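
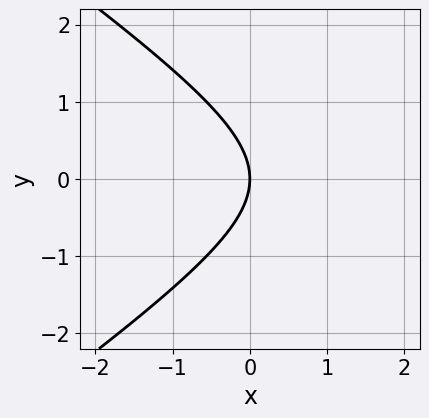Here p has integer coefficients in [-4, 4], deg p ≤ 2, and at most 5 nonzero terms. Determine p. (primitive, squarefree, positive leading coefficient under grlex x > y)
x^2 - 2*y^2 - 3*x

First, degree: no degree-1 curve has this shape, so deg p = 2.
Next, symmetries: mirror symmetry y ↦ −y ⇒ only even powers of y.
Then, from the visible intercepts: it meets the x-axis at x = 0 (among the integer gridlines); it crosses the y-axis at the gridline y = 0.
Finally, assembling these constraints gives the stated polynomial.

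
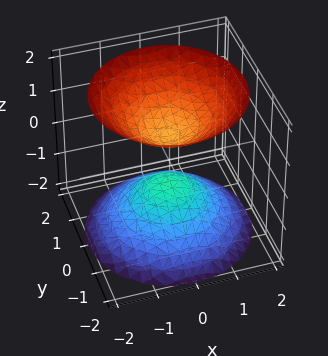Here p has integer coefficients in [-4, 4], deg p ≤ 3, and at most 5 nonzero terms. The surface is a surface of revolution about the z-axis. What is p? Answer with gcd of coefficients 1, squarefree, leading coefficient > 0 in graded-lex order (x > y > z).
2*x^2 + 2*y^2 - 2*z^2 + 1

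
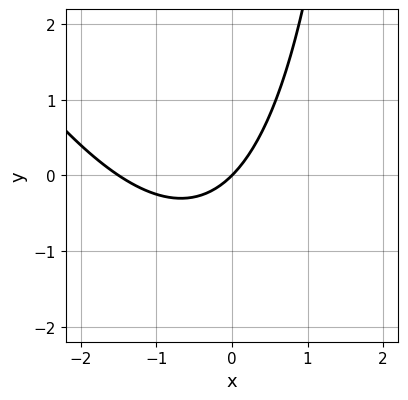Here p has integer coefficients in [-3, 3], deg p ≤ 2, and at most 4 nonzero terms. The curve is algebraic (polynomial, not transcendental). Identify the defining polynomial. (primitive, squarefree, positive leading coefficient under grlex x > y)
2*x^2 + x*y + 3*x - 3*y

1. The degree is 2 — the shape is more complex than any degree-1 curve.
2. Observable constraints: it crosses the x-axis at the gridline x = 0; it crosses the y-axis at the gridline y = 0.
3. Assembling these constraints gives the stated polynomial.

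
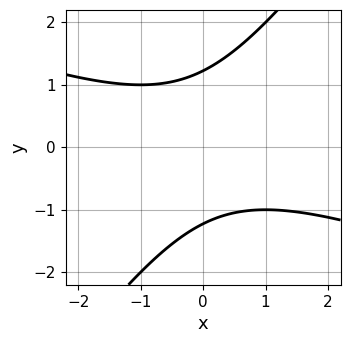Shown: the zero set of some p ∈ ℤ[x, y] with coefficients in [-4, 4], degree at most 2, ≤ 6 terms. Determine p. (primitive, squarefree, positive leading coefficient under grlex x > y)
1. Degree: no degree-1 curve has this shape, so deg p = 2.
2. Reading off the gridlines: the curve avoids every integer x-axis point in the box.
3. These observations pin down the coefficients.

x^2 + 2*x*y - 2*y^2 + 3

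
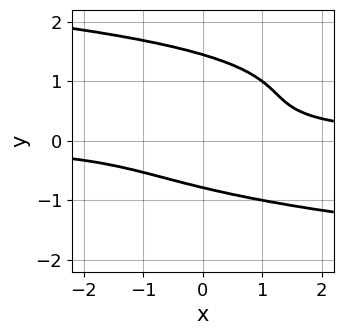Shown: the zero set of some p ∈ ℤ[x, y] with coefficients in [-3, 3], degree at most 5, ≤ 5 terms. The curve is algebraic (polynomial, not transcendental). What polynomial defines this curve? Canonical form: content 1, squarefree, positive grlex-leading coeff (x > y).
3*y^4 - 3*y^3 + 3*x*y - y^2 - 2

First, deg p = 4. No degree-3 curve has this shape.
Next, reading off the gridlines: the curve avoids every integer x-axis point in the box.
Finally, solving for integer coefficients yields p as stated.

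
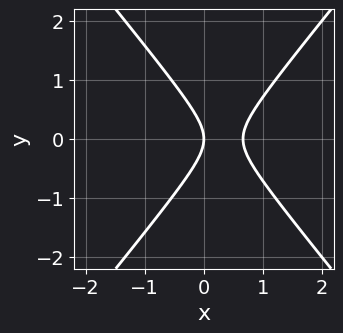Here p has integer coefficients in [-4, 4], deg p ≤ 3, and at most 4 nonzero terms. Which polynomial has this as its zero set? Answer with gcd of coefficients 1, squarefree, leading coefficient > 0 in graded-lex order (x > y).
(a) deg p = 2. The shape is more complex than any degree-1 curve.
(b) Symmetries: mirror symmetry y ↦ −y ⇒ only even powers of y.
(c) Checking where it meets the axes: it crosses the y-axis at the gridline y = 0; it meets the x-axis at x = 0 (among the integer gridlines).
(d) Assembling these constraints gives the stated polynomial.

3*x^2 - 2*y^2 - 2*x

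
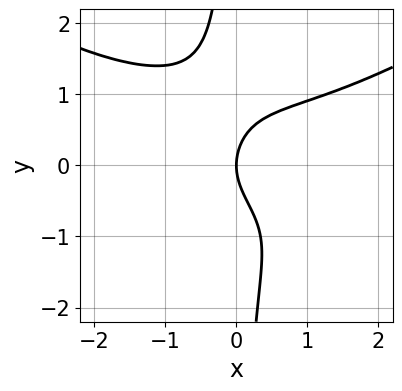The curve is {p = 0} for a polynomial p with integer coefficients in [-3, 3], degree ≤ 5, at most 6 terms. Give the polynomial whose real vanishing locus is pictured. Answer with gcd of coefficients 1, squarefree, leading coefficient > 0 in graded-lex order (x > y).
x^3*y - 3*x*y^3 - 2*y^2 + 3*x

(a) deg p = 4.
(b) Against the integer gridlines: it crosses the x-axis at the gridline x = 0; one y-axis crossing is at y = 0.
(c) Fitting integer coefficients to these (and the overall shape) gives p.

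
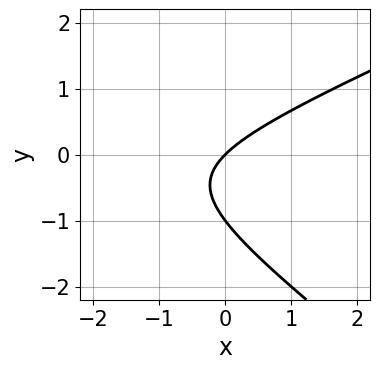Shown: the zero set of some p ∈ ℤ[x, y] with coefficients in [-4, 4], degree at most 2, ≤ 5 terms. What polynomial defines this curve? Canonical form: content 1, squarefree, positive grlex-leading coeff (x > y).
x^2 - x*y - 3*y^2 + 3*x - 3*y

1. The degree is 2 — no degree-1 curve has this shape.
2. From the axis intercepts and sections: among the integer gridlines, it crosses the y-axis at y ∈ {-1, 0}; it meets the x-axis at x = 0 (among the integer gridlines).
3. Solving for integer coefficients yields p as stated.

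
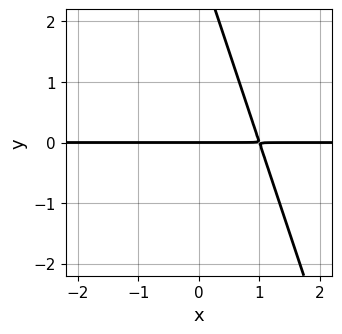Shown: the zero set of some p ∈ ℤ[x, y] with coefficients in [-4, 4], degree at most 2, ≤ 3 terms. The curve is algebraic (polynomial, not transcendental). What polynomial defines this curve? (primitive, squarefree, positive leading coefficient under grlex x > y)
3*x*y + y^2 - 3*y

Degree: a generic line meets the curve in up to 2 points, so deg p = 2.
From the visible intercepts: one y-axis crossing is at y = 0; every point of the x-axis in the box is on the curve.
These observations pin down the coefficients.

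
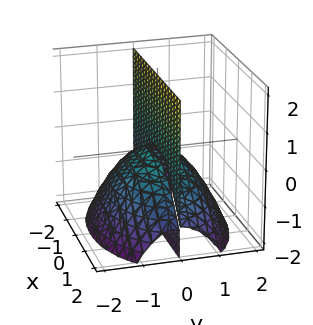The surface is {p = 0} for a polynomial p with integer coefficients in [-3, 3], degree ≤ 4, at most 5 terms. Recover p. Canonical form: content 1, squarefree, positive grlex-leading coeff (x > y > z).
x^2*y + 2*y^3 + 3*y*z

The picture has 2 separate pieces. They look like related sheets of one shape, so recover p as a whole.
deg p = 3. No degree-2 surface has this shape.
From the axis intercepts and sections: every point of the z-axis in the box is on the surface; every point of the x-axis in the box is on the surface; one y-axis crossing is at y = 0.
Putting this together gives p.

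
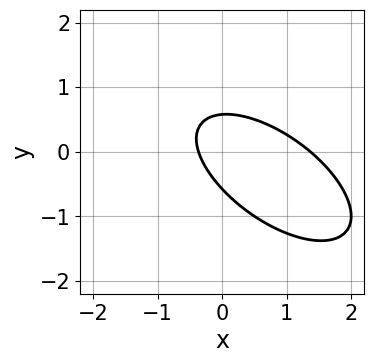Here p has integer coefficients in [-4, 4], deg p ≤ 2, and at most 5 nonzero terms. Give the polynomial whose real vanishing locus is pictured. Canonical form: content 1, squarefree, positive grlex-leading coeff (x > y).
2*x^2 + 3*x*y + 3*y^2 - 2*x - 1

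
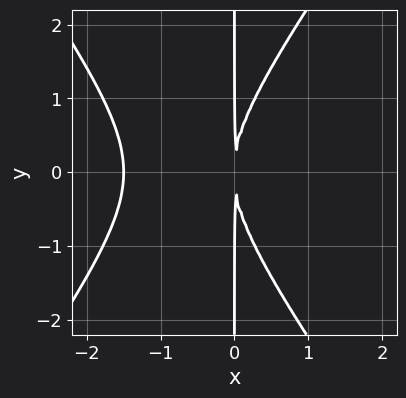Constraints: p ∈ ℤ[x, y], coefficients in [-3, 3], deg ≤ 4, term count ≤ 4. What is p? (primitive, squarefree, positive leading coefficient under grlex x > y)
2*x^3 - x*y^2 + 3*x^2

(a) deg p = 3.
(b) Symmetries: mirror symmetry y ↦ −y ⇒ only even powers of y.
(c) From the axis intercepts and sections: every point of the y-axis in the box is on the curve.
(d) Matching integer coefficients to the picture gives p.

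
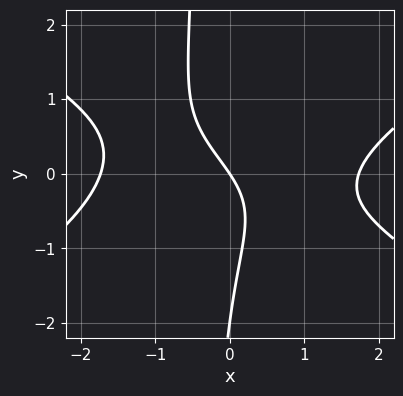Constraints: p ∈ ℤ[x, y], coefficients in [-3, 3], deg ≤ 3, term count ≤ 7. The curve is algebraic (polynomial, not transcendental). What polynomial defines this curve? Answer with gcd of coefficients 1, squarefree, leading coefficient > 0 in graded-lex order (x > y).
x^3 - 3*x*y^2 - y^2 - 3*x - 2*y

deg p = 3. The shape is more complex than any degree-2 curve.
From the axis intercepts and sections: it meets the x-axis at x = 0 (among the integer gridlines); the y-axis gridline crossings are at y ∈ {-2, 0}.
Assembling these constraints gives the stated polynomial.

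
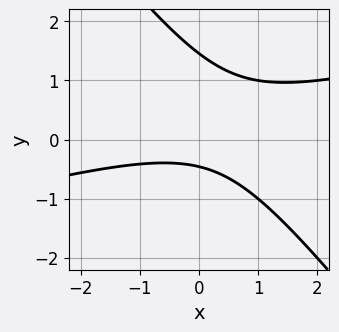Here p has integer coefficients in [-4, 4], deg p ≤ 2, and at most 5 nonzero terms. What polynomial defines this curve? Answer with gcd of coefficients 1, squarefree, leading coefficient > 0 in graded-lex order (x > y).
(a) The degree is 2 — a generic line meets the curve in up to 2 points.
(b) Against the integer gridlines: it misses every integer gridline on the x-axis.
(c) Matching integer coefficients to the picture gives p.

x^2 - 3*x*y - 3*y^2 + 3*y + 2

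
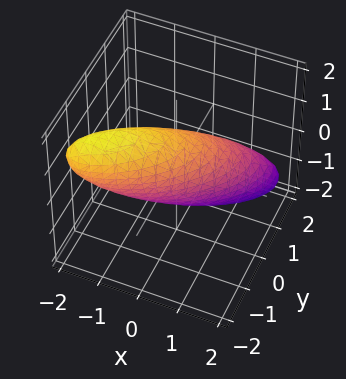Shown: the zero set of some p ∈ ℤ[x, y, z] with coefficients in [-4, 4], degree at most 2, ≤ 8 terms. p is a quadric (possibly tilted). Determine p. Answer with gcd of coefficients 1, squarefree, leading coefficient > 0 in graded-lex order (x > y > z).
1. deg p = 2. The shape is more complex than any degree-1 surface.
2. Checking where it meets the axes: among the integer gridlines, it crosses the y-axis at y ∈ {-1, 1}.
3. Matching integer coefficients to the picture gives p.

2*x^2 - 3*x*y + 3*y^2 + 3*y*z + 2*z^2 - 3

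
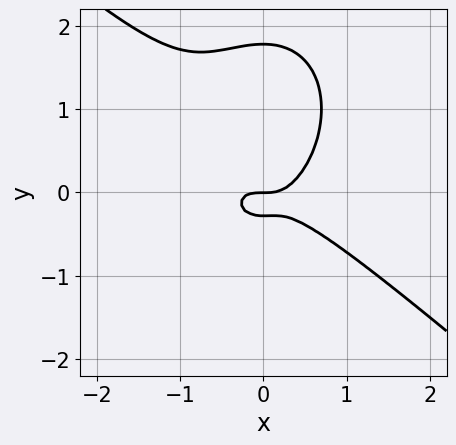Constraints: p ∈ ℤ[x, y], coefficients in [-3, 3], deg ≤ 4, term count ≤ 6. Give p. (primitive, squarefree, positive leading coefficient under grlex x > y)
3*x^3 + 2*x^2*y + 2*y^3 - 3*y^2 - y

1. deg p = 3. A generic line meets the curve in up to 3 points.
2. From the axis intercepts and sections: one y-axis crossing is at y = 0; it meets the x-axis at x = 0 (among the integer gridlines).
3. Putting this together gives p.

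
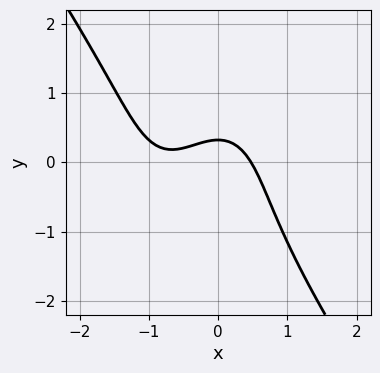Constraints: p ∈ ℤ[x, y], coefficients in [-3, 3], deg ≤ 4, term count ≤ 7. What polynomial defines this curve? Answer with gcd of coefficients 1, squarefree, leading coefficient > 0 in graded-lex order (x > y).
3*x^3 + y^3 + 3*x^2 + 3*y - 1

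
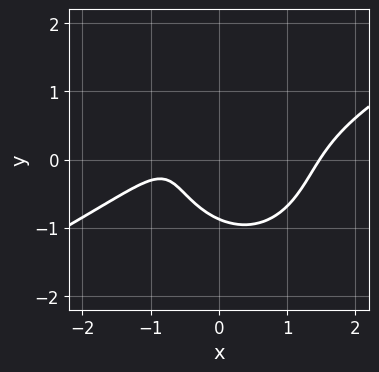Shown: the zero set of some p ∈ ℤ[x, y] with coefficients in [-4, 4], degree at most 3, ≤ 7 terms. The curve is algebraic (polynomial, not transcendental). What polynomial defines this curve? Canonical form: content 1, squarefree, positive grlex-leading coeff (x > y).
2*x^3 - 3*x^2*y - 3*y^3 - 3*x - 2

(a) Degree: a generic line meets the curve in up to 3 points, so deg p = 3.
(b) Putting this together gives p.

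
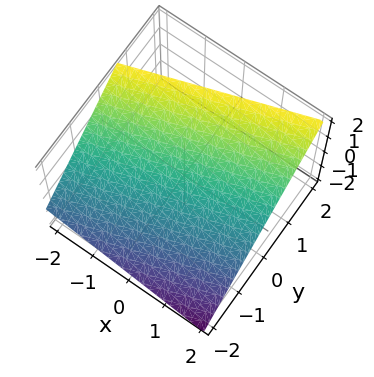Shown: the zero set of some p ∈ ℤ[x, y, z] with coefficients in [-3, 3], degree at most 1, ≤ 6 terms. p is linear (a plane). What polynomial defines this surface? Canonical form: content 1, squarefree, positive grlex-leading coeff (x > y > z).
deg p = 1. Every cross-section is a straight line — this is a plane.
Observable constraints: it crosses the x-axis at the gridline x = 2.
Together with the visible shape, these determine p as stated.

x - 3*y + 3*z - 2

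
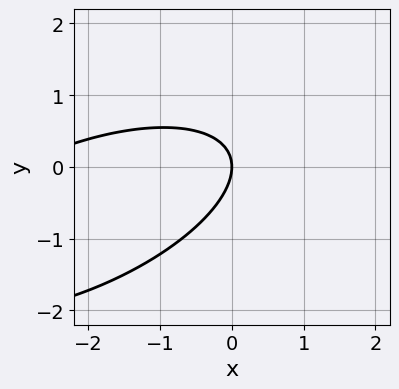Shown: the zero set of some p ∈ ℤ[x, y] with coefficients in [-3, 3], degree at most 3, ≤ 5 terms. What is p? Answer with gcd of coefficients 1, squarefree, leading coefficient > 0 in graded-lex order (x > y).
Degree: a generic line meets the curve in up to 2 points, so deg p = 2.
Reading off the gridlines: it crosses the x-axis at the gridline x = 0; it crosses the y-axis at the gridline y = 0.
Putting this together gives p.

x^2 - 2*x*y + 3*y^2 + 3*x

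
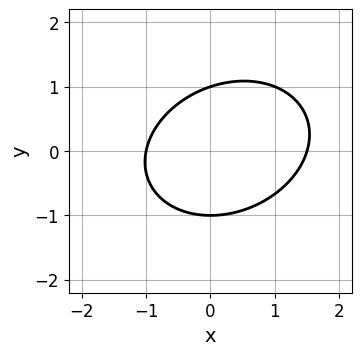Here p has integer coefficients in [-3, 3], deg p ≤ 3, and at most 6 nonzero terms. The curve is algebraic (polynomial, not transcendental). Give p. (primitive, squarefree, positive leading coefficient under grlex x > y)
(a) deg p = 2. A generic line meets the curve in up to 2 points.
(b) Against the integer gridlines: it crosses the x-axis at the gridline x = -1; the y-axis gridline crossings are at y ∈ {-1, 1}.
(c) Assembling these constraints gives the stated polynomial.

2*x^2 - x*y + 3*y^2 - x - 3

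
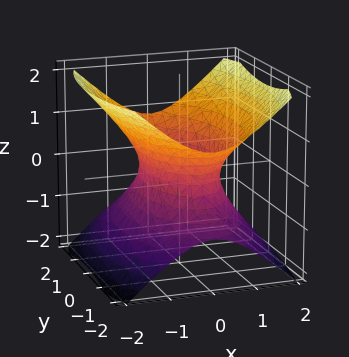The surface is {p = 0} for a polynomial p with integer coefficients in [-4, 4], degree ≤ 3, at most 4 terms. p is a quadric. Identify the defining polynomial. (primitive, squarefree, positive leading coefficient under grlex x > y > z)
Degree: an hourglass — one-sheet hyperboloid; a quadric, so deg p = 2.
Symmetries: the x ↦ −x reflection is a symmetry, so x appears only in even powers; it's symmetric under z → −z, forcing even powers of z; it's symmetric under y → −y, forcing even powers of y.
Checking where it meets the axes: the surface avoids every integer z-axis point in the box.
The integer polynomial consistent with all of this is the stated p.

3*x^2 + y^2 - 3*z^2 - 2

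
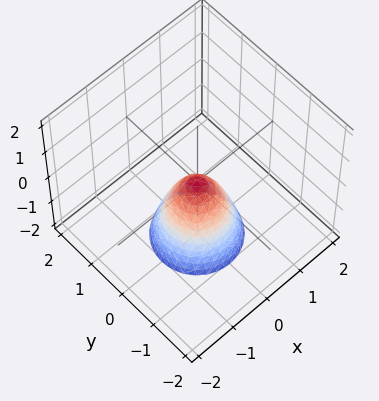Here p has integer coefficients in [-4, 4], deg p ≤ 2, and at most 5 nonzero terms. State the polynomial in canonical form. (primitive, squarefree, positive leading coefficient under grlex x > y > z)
First, deg p = 2. A single bowl opening along one axis; a quadric.
Then, symmetries: rotational symmetry about the z-axis ⇒ p depends on x, y only through x² + y².
Then, from the axis intercepts and sections: one x-axis crossing is at x = 0; it crosses the y-axis at the gridline y = 0; a circular section at z = -1 has radius between 0 and 1.
Finally, matching integer coefficients to the picture gives p.

2*x^2 + 2*y^2 + z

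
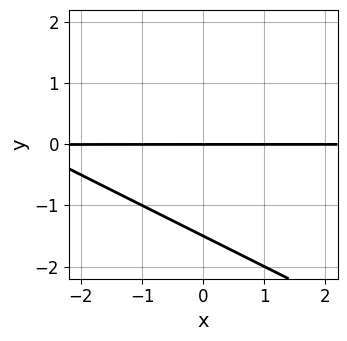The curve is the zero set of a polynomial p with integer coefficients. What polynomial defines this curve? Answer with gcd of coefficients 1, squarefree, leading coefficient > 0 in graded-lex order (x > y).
x*y + 2*y^2 + 3*y

1. The degree is 2 — a generic line meets the curve in up to 2 points.
2. Checking where it meets the axes: every point of the x-axis in the box is on the curve; one y-axis crossing is at y = 0.
3. Fitting integer coefficients to these (and the overall shape) gives p.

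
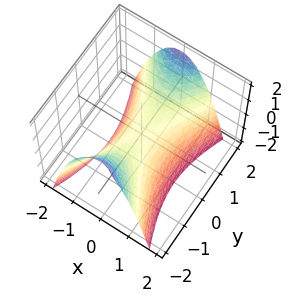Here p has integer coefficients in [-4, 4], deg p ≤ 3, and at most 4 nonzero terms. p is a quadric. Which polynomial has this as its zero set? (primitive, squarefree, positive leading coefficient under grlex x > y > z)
3*x^2 - y^2 + 2*z

(a) The degree is 2 — a hyperbolic paraboloid; a quadric.
(b) Symmetries: it's symmetric under x → −x, forcing even powers of x; the y ↦ −y reflection is a symmetry, so y appears only in even powers.
(c) From the axis intercepts and sections: one y-axis crossing is at y = 0; it crosses the x-axis at the gridline x = 0.
(d) The integer polynomial consistent with all of this is the stated p.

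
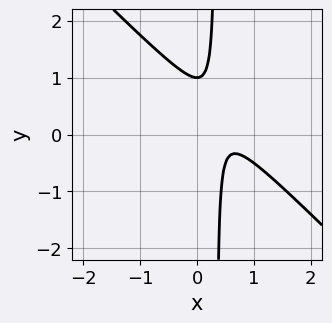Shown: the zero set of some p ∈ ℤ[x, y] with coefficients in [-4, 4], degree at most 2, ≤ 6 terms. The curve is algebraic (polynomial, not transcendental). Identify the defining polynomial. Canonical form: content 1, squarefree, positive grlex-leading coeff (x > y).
deg p = 2. No degree-1 curve has this shape.
From the visible intercepts: it crosses the y-axis at the gridline y = 1; it misses every integer gridline on the x-axis.
Together with the visible shape, these determine p as stated.

3*x^2 + 3*x*y - 3*x - y + 1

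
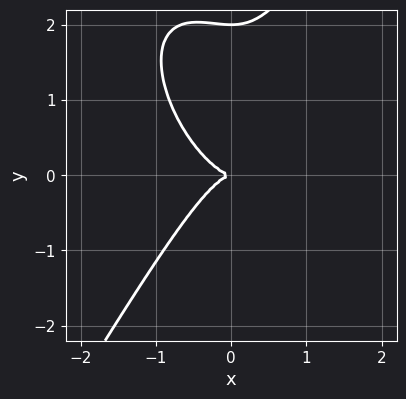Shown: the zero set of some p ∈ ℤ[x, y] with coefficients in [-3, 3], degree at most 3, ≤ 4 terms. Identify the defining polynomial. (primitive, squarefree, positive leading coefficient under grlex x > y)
3*x^3 + x^2*y - y^3 + 2*y^2

First, deg p = 3. The shape is more complex than any degree-2 curve.
Next, reading off the gridlines: the y-axis gridline crossings are at y ∈ {0, 2}; it crosses the x-axis at the gridline x = 0.
Finally, these observations pin down the coefficients.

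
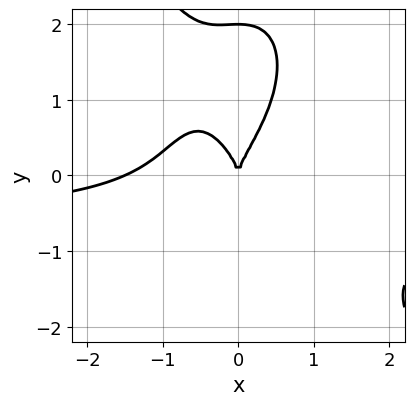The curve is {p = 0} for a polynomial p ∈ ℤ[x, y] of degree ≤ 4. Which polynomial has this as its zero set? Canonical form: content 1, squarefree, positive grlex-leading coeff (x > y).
Degree: a generic line meets the curve in up to 4 points, so deg p = 4.
From the axis intercepts and sections: it crosses the x-axis at the gridline x = 0; among the integer gridlines, it crosses the y-axis at y ∈ {0, 2}.
Matching integer coefficients to the picture gives p.

3*x^3*y + y^4 + 2*x^3 - 2*y^3 + 3*x^2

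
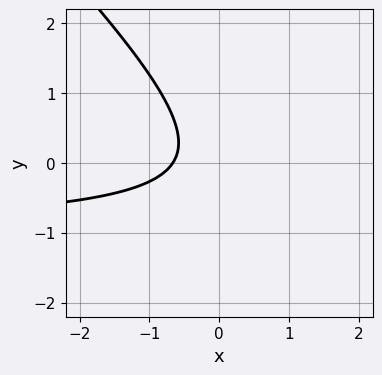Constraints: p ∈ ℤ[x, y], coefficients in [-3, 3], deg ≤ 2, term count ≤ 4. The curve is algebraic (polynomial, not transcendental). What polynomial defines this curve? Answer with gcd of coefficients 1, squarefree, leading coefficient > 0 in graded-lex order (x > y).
3*x*y + 3*y^2 + 3*x + 2

1. The degree is 2 — the shape is more complex than any degree-1 curve.
2. Against the integer gridlines: the curve avoids every integer y-axis point in the box.
3. Solving for integer coefficients yields p as stated.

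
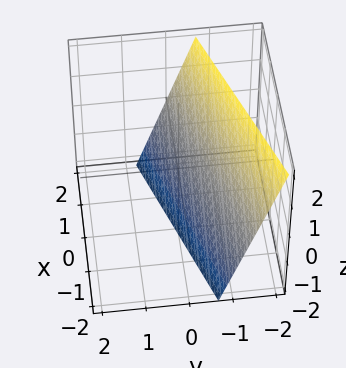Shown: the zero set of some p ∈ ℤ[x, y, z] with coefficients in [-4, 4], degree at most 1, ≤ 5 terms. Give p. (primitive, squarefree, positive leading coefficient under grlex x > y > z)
x - 3*y - z - 2

1. deg p = 1. The surface is flat (a plane).
2. Against the integer gridlines: it crosses the z-axis at the gridline z = -2; one x-axis crossing is at x = 2.
3. Together with the visible shape, these determine p as stated.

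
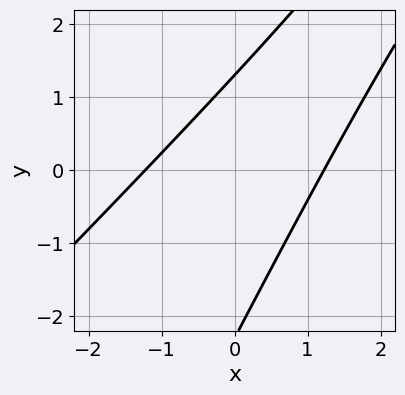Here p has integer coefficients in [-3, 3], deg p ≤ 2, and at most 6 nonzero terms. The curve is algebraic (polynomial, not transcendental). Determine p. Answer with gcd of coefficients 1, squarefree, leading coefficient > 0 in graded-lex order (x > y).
2*x^2 - 3*x*y + y^2 + y - 3

1. Degree: no degree-1 curve has this shape, so deg p = 2.
2. Solving for integer coefficients yields p as stated.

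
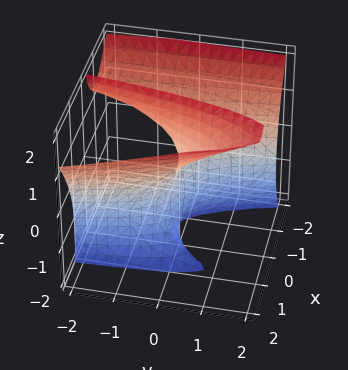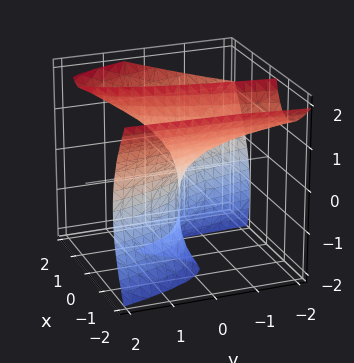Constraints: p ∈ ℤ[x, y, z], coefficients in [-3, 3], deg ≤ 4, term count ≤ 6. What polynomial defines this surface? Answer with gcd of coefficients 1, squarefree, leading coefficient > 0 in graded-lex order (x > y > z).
3*x^3 + x*y*z - 2*x*z^2 - 3*x*z + 3*y

Degree: a generic line meets the surface in up to 3 points, so deg p = 3.
From the visible intercepts: it meets the x-axis at x = 0 (among the integer gridlines); the visible z-axis segment lies entirely on the surface; one y-axis crossing is at y = 0.
Matching integer coefficients to the picture gives p.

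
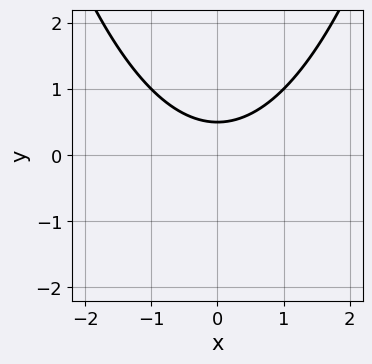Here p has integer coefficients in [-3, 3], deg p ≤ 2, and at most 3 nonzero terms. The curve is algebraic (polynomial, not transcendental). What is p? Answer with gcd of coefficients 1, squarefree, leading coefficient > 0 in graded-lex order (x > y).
x^2 - 2*y + 1

First, the degree is 2 — the shape is more complex than any degree-1 curve.
Next, symmetries: it's symmetric under x → −x, forcing even powers of x.
Then, observable constraints: it misses every integer gridline on the x-axis.
Finally, solving for integer coefficients yields p as stated.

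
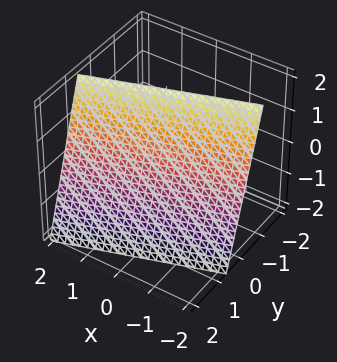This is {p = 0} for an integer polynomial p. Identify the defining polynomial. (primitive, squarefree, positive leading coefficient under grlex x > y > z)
1. deg p = 1. Every cross-section is a straight line — this is a plane.
2. Against the integer gridlines: it meets the z-axis at z = 2 (among the integer gridlines); it crosses the x-axis at the gridline x = -2.
3. Together with the visible shape, these determine p as stated.

x - 3*y - z + 2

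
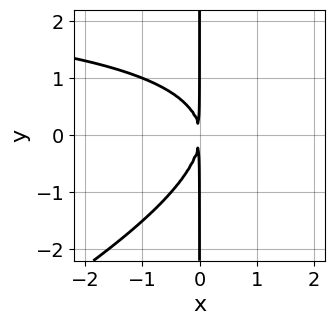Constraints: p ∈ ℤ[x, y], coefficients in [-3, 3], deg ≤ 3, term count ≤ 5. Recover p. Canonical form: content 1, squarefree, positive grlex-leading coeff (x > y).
x^2*y - 2*x*y^2 - 3*x^2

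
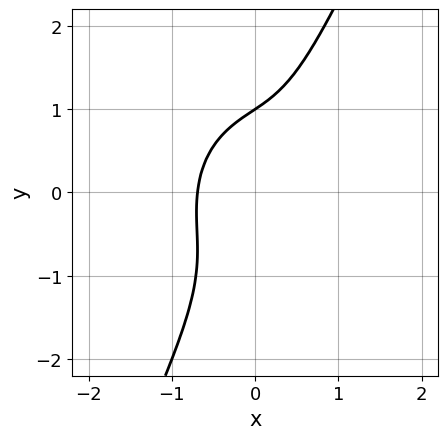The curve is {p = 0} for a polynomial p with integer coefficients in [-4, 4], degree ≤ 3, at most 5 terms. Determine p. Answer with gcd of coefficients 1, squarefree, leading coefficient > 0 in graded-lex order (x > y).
3*x^3 - x^2*y + 2*x*y^2 - y^3 + 1

(a) deg p = 3. The shape is more complex than any degree-2 curve.
(b) Reading off the gridlines: it crosses the y-axis at the gridline y = 1.
(c) Fitting integer coefficients to these (and the overall shape) gives p.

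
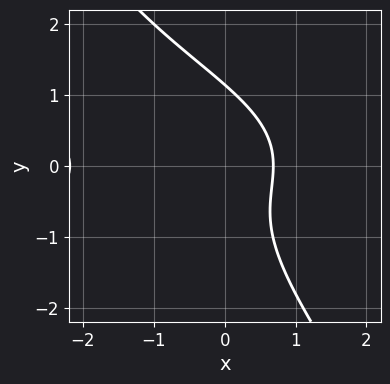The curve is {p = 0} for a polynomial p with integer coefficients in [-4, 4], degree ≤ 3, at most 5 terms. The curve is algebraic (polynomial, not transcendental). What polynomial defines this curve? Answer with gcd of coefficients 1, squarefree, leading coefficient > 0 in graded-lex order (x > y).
1. deg p = 3. A generic line meets the curve in up to 3 points.
2. Matching integer coefficients to the picture gives p.

3*x*y^2 + 2*y^3 + 2*x^2 + 3*x - 3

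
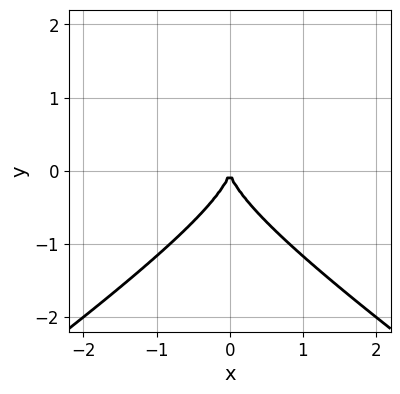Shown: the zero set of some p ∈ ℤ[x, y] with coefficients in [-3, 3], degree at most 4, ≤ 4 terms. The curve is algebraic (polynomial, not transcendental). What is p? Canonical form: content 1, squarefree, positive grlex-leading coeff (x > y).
1. deg p = 3. No degree-2 curve has this shape.
2. Symmetries: it's symmetric under x → −x, forcing even powers of x.
3. Checking where it meets the axes: one x-axis crossing is at x = 0; it meets the y-axis at y = 0 (among the integer gridlines).
4. Assembling these constraints gives the stated polynomial.

x^2*y - 2*y^3 - 2*x^2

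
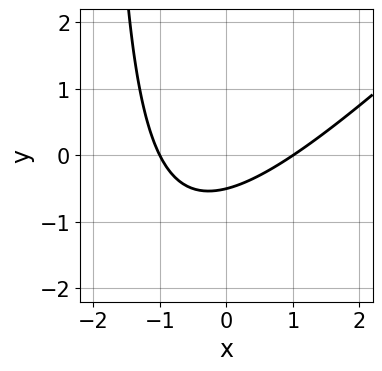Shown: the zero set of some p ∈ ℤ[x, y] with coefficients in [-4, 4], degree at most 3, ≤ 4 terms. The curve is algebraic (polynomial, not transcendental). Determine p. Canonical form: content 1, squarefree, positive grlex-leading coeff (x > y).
x^2 - x*y - 2*y - 1

(a) Degree: no degree-1 curve has this shape, so deg p = 2.
(b) Observable constraints: the x-axis gridline crossings are at x ∈ {-1, 1}.
(c) Matching integer coefficients to the picture gives p.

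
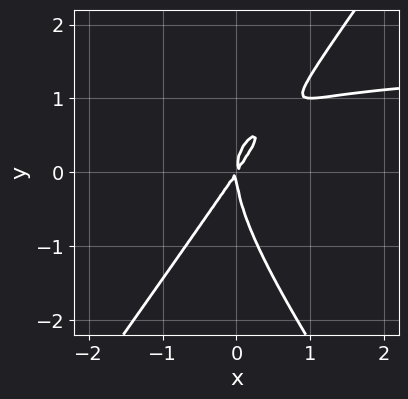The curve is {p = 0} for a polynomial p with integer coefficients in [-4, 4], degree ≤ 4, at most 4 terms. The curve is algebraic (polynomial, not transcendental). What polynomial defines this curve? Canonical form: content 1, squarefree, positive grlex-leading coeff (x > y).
2*x^2*y - y^3 - 3*x^2 + 2*x*y

First, the degree is 3 — no degree-2 curve has this shape.
Then, from the axis intercepts and sections: one y-axis crossing is at y = 0; it crosses the x-axis at the gridline x = 0.
Finally, assembling these constraints gives the stated polynomial.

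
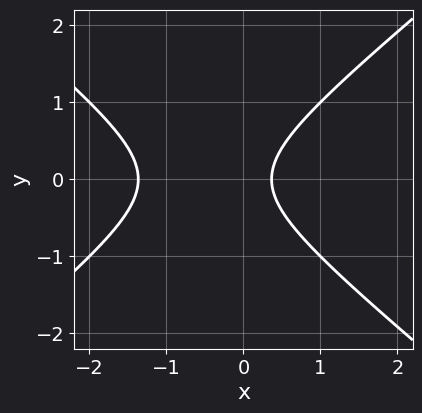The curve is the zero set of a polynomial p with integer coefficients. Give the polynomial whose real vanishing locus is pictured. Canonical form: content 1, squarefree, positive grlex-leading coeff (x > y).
2*x^2 - 3*y^2 + 2*x - 1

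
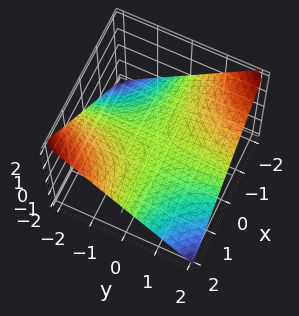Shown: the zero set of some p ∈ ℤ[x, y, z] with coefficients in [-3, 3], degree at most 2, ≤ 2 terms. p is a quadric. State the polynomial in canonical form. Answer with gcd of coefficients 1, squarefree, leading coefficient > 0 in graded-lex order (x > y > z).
x*y + 2*z

1. Degree: a saddle surface; a quadric, so deg p = 2.
2. From the axis intercepts and sections: the visible x-axis segment lies entirely on the surface; it meets the z-axis at z = 0 (among the integer gridlines); the visible y-axis segment lies entirely on the surface.
3. The integer polynomial consistent with all of this is the stated p.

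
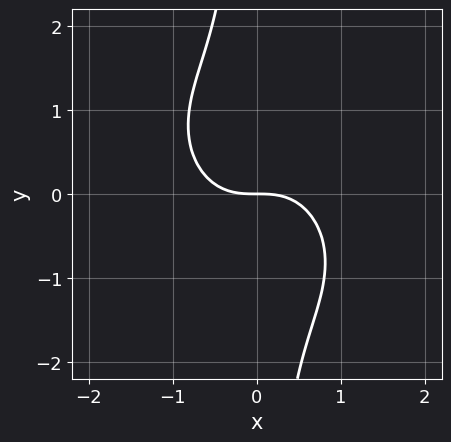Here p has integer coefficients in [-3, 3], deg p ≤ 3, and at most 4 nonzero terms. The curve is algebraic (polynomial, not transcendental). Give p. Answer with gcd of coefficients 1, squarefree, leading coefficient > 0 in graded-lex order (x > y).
2*x^3 + x^2*y + 2*x*y^2 + 2*y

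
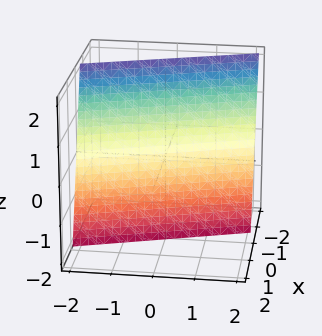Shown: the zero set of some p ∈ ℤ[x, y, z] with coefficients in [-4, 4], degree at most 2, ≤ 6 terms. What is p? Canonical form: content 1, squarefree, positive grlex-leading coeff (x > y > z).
3*x + y + z + 2

First, the degree is 1 — the surface is flat (a plane).
Then, reading off the gridlines: it crosses the z-axis at the gridline z = -2; it crosses the y-axis at the gridline y = -2.
Finally, putting this together gives p.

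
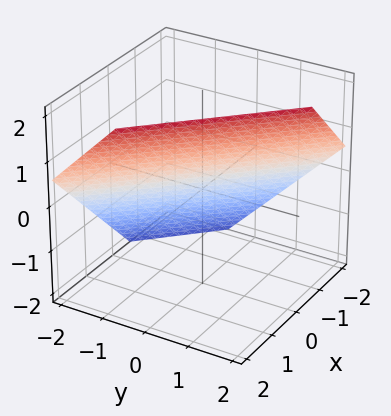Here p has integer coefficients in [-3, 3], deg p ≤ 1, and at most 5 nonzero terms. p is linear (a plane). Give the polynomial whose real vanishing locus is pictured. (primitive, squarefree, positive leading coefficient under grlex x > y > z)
3*x + 3*y - 3*z + 2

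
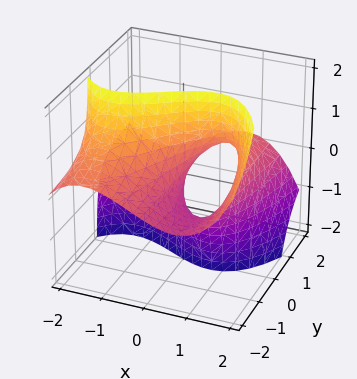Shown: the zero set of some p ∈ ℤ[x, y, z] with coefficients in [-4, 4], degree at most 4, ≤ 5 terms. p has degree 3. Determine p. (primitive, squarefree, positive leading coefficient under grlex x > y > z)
x^3 + x^2 + 3*y*z - 3*x

First, degree: a generic line meets the surface in up to 3 points, so deg p = 3.
Next, checking where it meets the axes: every point of the z-axis in the box is on the surface; it crosses the x-axis at the gridline x = 0.
Finally, putting this together gives p. Check: (0, -2, 0) on the y-axis lies on the surface, and p(0, -2, 0) = 0. ✓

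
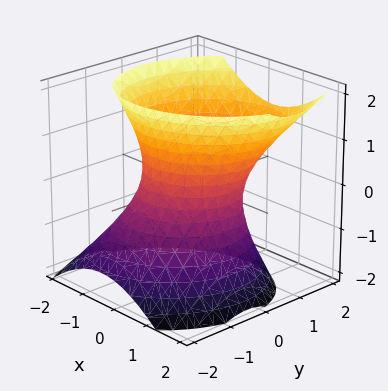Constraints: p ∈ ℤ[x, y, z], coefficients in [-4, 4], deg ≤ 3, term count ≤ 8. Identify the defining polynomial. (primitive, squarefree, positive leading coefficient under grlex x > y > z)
First, deg p = 2. The shape is more complex than any degree-1 surface.
Next, against the integer gridlines: among the integer gridlines, it crosses the y-axis at y ∈ {-1, 1}; the surface avoids every integer z-axis point in the box.
Finally, the integer polynomial consistent with all of this is the stated p. Check: (-1, 0, 0) on the x-axis lies on the surface, and p(-1, 0, 0) = 0. ✓

3*x^2 - x*y + 3*y^2 - 2*y*z - 2*z^2 - 3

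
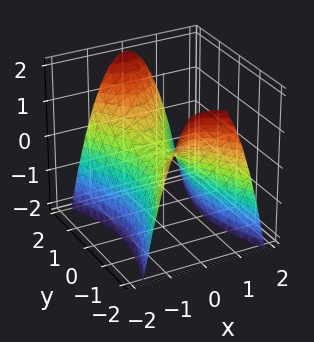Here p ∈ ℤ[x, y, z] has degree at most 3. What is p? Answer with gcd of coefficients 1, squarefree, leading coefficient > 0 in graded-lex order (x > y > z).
3*x^2 - y^2 + 2*z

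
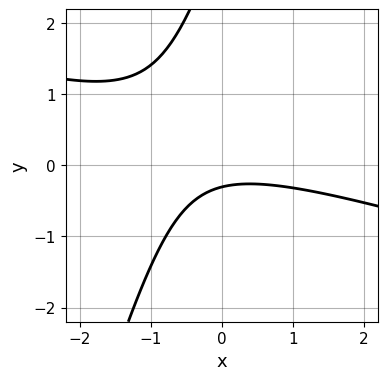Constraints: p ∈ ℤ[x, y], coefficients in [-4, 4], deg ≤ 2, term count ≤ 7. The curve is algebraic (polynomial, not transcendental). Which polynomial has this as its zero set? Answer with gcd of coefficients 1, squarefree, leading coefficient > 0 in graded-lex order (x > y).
x^2 + 3*x*y - y^2 + 3*y + 1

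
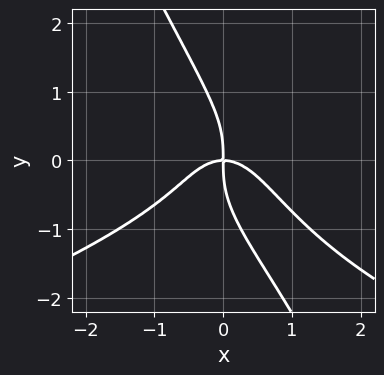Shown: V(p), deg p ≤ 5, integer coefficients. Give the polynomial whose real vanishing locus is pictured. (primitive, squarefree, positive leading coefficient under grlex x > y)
2*x*y^3 + y^4 + 2*x^3 + 2*x*y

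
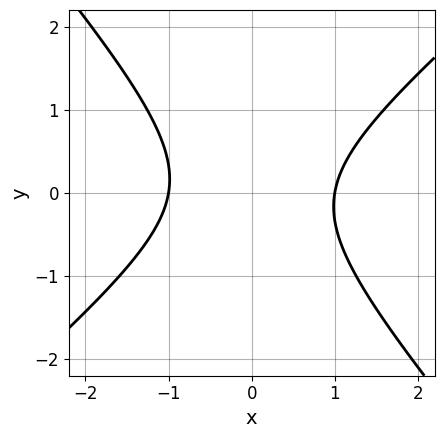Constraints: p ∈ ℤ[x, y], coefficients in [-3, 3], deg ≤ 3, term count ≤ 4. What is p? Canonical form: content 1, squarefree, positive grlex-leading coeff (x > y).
1. The degree is 2 — the shape is more complex than any degree-1 curve.
2. Reading off the gridlines: the curve avoids every integer y-axis point in the box; among the integer gridlines, it crosses the x-axis at x ∈ {-1, 1}.
3. Solving for integer coefficients yields p as stated.

3*x^2 - x*y - 3*y^2 - 3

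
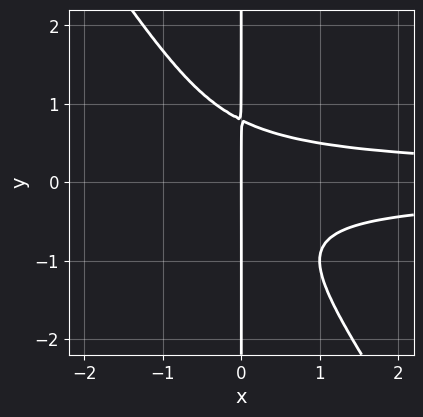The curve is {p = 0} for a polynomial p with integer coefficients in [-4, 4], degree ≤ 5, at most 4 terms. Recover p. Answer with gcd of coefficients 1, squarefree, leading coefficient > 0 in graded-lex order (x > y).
3*x^2*y^2 + 2*x*y^3 - x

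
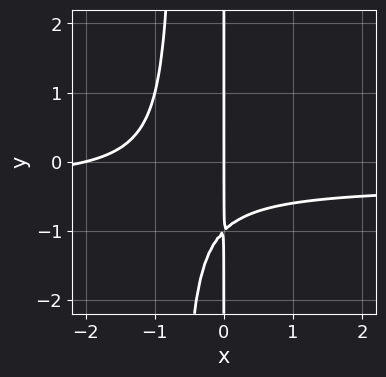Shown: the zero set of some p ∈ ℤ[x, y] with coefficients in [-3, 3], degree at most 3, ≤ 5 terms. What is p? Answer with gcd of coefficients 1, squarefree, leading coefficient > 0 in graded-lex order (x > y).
First, the degree is 3 — a generic line meets the curve in up to 3 points.
Next, from the axis intercepts and sections: every point of the y-axis in the box is on the curve; the x-axis gridline crossings are at x ∈ {-2, 0}.
Finally, solving for integer coefficients yields p as stated.

3*x^2*y + x^2 + 2*x*y + 2*x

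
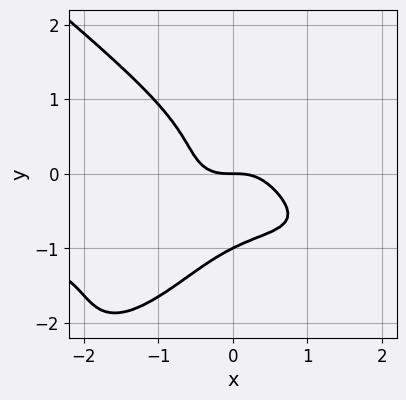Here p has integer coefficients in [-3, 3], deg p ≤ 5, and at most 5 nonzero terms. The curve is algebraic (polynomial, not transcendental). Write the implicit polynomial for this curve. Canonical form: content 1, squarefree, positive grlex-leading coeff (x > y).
3*x^3*y - 3*x*y^3 + 2*y^4 + 3*x^3 + 2*y

(a) The degree is 4 — a generic line meets the curve in up to 4 points.
(b) Reading off the gridlines: among the integer gridlines, it crosses the y-axis at y ∈ {-1, 0}; it meets the x-axis at x = 0 (among the integer gridlines).
(c) Assembling these constraints gives the stated polynomial.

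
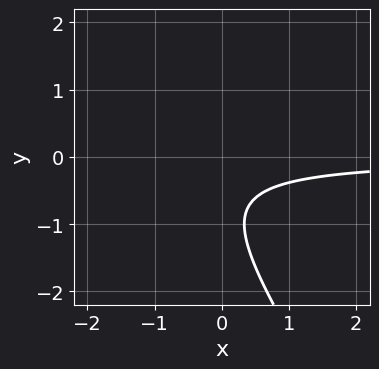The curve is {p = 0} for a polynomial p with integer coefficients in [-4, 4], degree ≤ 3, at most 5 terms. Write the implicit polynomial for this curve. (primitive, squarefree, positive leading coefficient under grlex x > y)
3*x*y + 2*y^2 + 3*y + 2

1. Degree: a generic line meets the curve in up to 2 points, so deg p = 2.
2. Observable constraints: the curve avoids every integer y-axis point in the box; it misses every integer gridline on the x-axis.
3. Putting this together gives p.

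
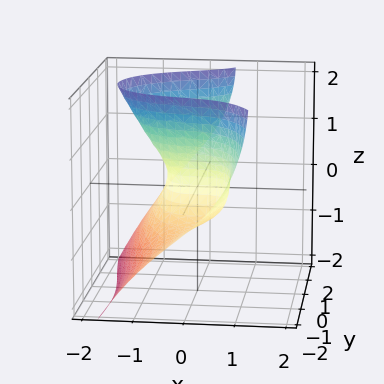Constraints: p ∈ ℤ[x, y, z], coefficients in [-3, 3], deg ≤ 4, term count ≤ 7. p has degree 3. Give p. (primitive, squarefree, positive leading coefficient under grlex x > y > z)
First, deg p = 3. No degree-2 surface has this shape.
Next, against the integer gridlines: one x-axis crossing is at x = 0; it crosses the z-axis at the gridline z = 0; it crosses the y-axis at the gridline y = 0.
Finally, putting this together gives p.

x^3 + x*y^2 - y^2*z + z^2 + y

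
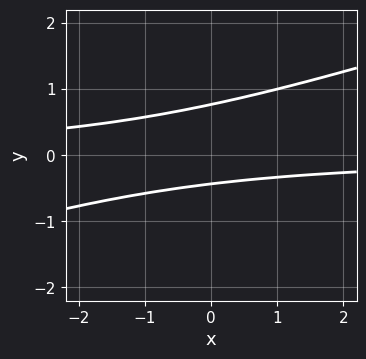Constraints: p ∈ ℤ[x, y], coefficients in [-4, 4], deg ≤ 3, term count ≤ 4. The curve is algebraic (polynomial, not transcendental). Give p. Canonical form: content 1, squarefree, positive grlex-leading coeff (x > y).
x*y - 3*y^2 + y + 1

1. Degree: the shape is more complex than any degree-1 curve, so deg p = 2.
2. Observable constraints: it misses every integer gridline on the x-axis.
3. Together with the visible shape, these determine p as stated.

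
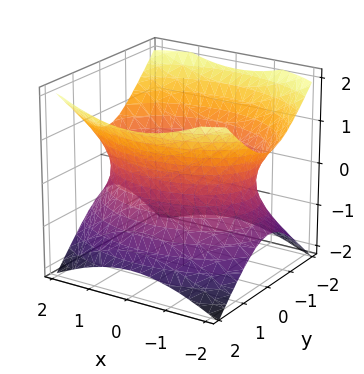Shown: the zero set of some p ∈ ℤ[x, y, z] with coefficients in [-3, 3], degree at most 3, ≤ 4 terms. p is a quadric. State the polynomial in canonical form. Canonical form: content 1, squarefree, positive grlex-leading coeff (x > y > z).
1. The degree is 2 — one connected sheet with a waist; a quadric.
2. Symmetries: mirror symmetry y ↦ −y ⇒ only even powers of y; it's symmetric under z → −z, forcing even powers of z; the x ↦ −x reflection is a symmetry, so x appears only in even powers.
3. From the axis intercepts and sections: no z-intercept at any integer in the box.
4. Together with the visible shape, these determine p as stated.

x^2 + 2*y^2 - 2*z^2 - 3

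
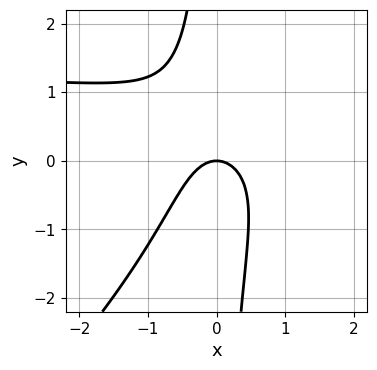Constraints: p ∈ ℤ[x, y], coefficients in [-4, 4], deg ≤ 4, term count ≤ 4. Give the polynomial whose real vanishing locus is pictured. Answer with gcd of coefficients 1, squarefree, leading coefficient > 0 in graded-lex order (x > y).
2*x^2*y - 2*x*y^2 - 3*x^2 - 2*y

deg p = 3.
Observable constraints: it meets the x-axis at x = 0 (among the integer gridlines); it meets the y-axis at y = 0 (among the integer gridlines).
The integer polynomial consistent with all of this is the stated p.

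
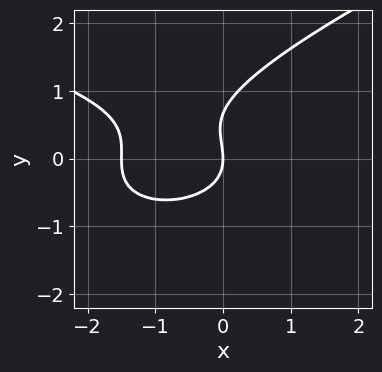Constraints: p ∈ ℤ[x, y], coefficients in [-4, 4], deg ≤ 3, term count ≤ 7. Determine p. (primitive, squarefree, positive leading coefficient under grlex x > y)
x*y^2 - 3*y^3 + 2*x^2 + 2*y^2 + 3*x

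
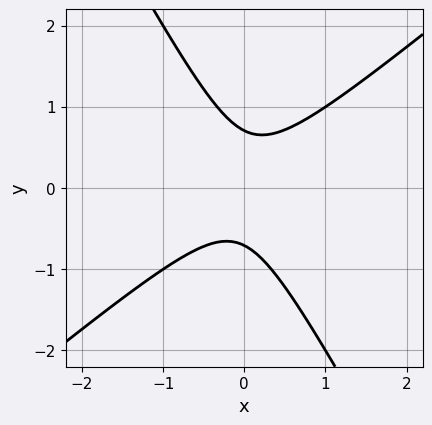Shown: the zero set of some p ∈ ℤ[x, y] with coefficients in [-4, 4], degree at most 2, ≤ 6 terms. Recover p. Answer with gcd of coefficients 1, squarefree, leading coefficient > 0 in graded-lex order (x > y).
3*x^2 - 2*x*y - 2*y^2 + 1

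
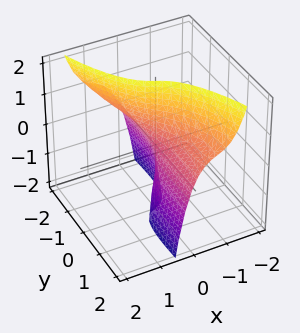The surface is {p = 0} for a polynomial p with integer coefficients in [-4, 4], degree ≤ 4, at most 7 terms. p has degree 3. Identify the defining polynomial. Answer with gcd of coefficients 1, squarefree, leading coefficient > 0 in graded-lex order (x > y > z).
3*x^3 + 3*x^2*y + x*y^2 + y*z + x

(a) The degree is 3 — no degree-2 surface has this shape.
(b) Observable constraints: the visible y-axis segment lies entirely on the surface; the visible z-axis segment lies entirely on the surface.
(c) Fitting integer coefficients to these (and the overall shape) gives p.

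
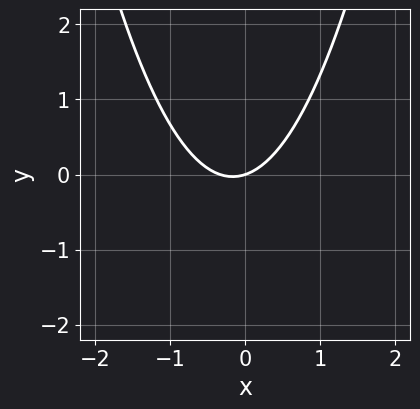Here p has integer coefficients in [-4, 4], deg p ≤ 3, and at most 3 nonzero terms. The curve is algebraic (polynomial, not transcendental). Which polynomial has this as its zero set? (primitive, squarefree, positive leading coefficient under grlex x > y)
3*x^2 + x - 3*y

(a) deg p = 2. The shape is more complex than any degree-1 curve.
(b) Checking where it meets the axes: one x-axis crossing is at x = 0; it meets the y-axis at y = 0 (among the integer gridlines).
(c) Solving for integer coefficients yields p as stated.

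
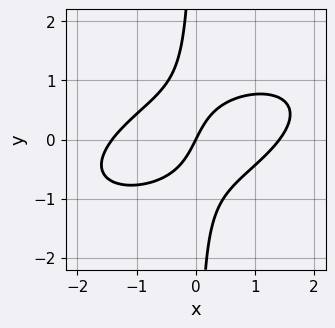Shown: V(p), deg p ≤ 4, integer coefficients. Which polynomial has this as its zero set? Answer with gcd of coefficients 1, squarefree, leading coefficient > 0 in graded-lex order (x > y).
First, deg p = 3. No degree-2 curve has this shape.
Then, checking where it meets the axes: one x-axis crossing is at x = 0; it meets the y-axis at y = 0 (among the integer gridlines).
Finally, assembling these constraints gives the stated polynomial.

x^3 - 2*x^2*y + 3*x*y^2 - 2*x + y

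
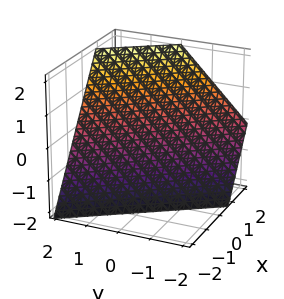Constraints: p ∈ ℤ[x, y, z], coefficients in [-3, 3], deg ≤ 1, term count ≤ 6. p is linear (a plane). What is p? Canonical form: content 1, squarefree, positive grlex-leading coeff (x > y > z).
(a) Degree: the surface is flat (a plane), so deg p = 1.
(b) Observable constraints: it crosses the z-axis at the gridline z = -1; it meets the y-axis at y = 1 (among the integer gridlines).
(c) Fitting integer coefficients to these (and the overall shape) gives p.

3*x + 2*y - 2*z - 2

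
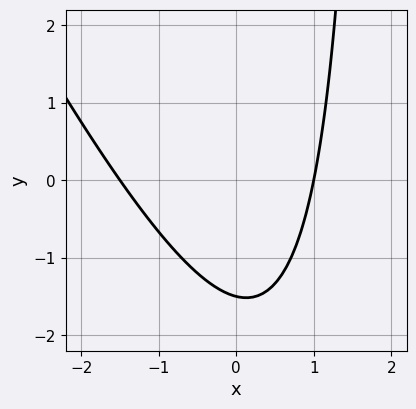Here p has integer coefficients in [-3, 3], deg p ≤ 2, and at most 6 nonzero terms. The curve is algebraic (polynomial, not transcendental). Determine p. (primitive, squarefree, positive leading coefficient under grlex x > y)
2*x^2 + x*y + x - 2*y - 3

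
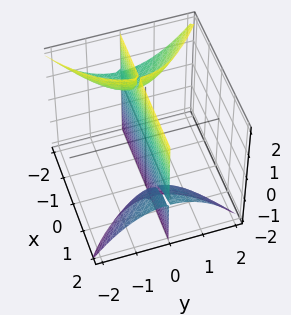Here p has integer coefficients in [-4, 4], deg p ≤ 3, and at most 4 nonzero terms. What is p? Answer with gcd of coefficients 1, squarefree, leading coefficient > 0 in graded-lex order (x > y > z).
1. I count 3 distinct pieces. Treating them together as one polynomial.
2. Degree: the shape is more complex than any degree-2 surface, so deg p = 3.
3. From the axis intercepts and sections: it meets the y-axis at y = 0 (among the integer gridlines); the visible x-axis segment lies entirely on the surface.
4. Solving for integer coefficients yields p as stated. Check: (0, 0, -1) on the z-axis lies on the surface, and p(0, 0, -1) = 0. ✓

3*x*y*z + 2*y^3 + 3*y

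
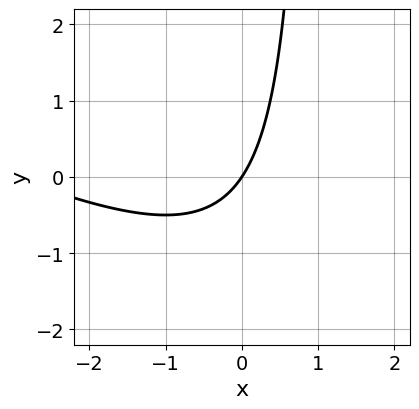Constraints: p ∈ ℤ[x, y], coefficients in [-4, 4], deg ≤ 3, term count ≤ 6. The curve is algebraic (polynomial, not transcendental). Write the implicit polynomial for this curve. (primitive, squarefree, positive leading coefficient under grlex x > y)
x^2 + 2*x*y + 3*x - 2*y

1. The degree is 2 — no degree-1 curve has this shape.
2. From the visible intercepts: it meets the x-axis at x = 0 (among the integer gridlines); it crosses the y-axis at the gridline y = 0.
3. Fitting integer coefficients to these (and the overall shape) gives p.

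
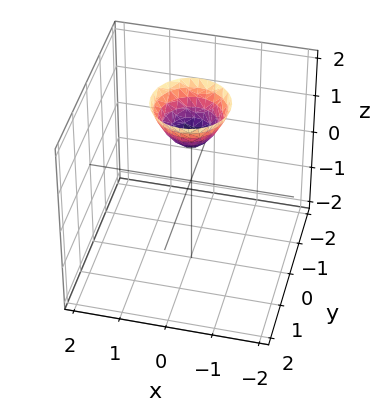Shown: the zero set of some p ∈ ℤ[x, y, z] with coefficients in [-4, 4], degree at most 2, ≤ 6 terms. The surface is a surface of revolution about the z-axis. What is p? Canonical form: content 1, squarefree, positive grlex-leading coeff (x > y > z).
1. The degree is 2 — a generic line meets the surface in up to 2 points.
2. Symmetries: every cross-section ⟂ z is a circle, so x, y appear only via x² + y².
3. From the axis intercepts and sections: it crosses the z-axis at the gridline z = 1; a circular section at z = 2 has radius between 0 and 1.
4. The integer polynomial consistent with all of this is the stated p.

3*x^2 + 3*y^2 - 2*z + 2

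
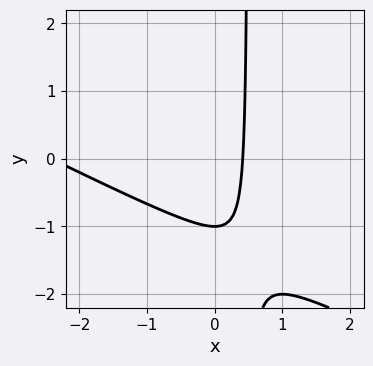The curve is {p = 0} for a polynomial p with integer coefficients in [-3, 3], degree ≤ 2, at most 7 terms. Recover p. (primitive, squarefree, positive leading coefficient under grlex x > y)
x^2 + 2*x*y + 2*x - y - 1

The degree is 2 — the shape is more complex than any degree-1 curve.
Against the integer gridlines: one y-axis crossing is at y = -1.
Assembling these constraints gives the stated polynomial.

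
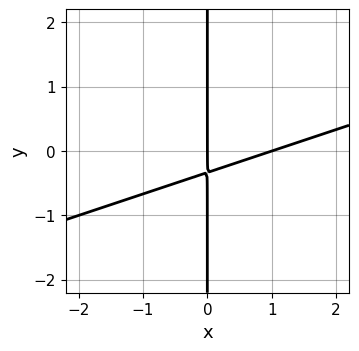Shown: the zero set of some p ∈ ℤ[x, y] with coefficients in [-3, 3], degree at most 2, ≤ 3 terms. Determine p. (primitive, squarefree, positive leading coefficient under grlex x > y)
1. deg p = 2.
2. Reading off the gridlines: the x-axis gridline crossings are at x ∈ {0, 1}; the visible y-axis segment lies entirely on the curve.
3. The integer polynomial consistent with all of this is the stated p.

x^2 - 3*x*y - x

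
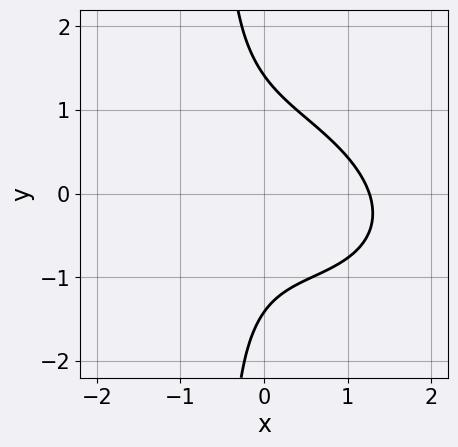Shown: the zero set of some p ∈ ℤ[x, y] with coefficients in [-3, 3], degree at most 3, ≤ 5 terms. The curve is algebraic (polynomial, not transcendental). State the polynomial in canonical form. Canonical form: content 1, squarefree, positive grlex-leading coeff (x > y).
x^3 + x^2*y + 2*x*y^2 + y^2 - 2

Degree: the shape is more complex than any degree-2 curve, so deg p = 3.
The integer polynomial consistent with all of this is the stated p.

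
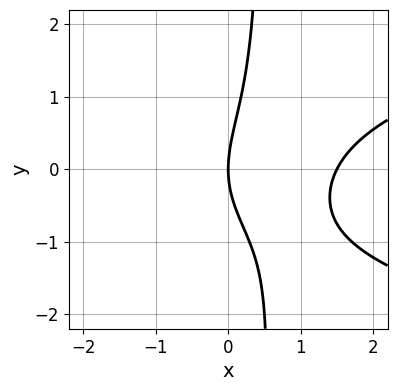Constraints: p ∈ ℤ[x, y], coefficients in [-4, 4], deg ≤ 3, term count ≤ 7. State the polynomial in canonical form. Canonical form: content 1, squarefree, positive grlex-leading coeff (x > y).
2*x*y^2 - 2*x^2 + x*y - y^2 + 3*x

(a) deg p = 3. No degree-2 curve has this shape.
(b) Reading off the gridlines: it crosses the x-axis at the gridline x = 0; it meets the y-axis at y = 0 (among the integer gridlines).
(c) Putting this together gives p.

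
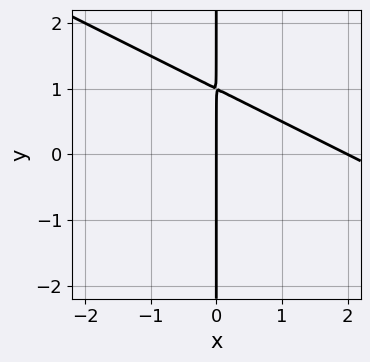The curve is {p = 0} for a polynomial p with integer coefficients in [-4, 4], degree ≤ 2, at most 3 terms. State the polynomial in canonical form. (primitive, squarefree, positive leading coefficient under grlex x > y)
x^2 + 2*x*y - 2*x

(a) deg p = 2.
(b) From the visible intercepts: the x-axis gridline crossings are at x ∈ {0, 2}; every point of the y-axis in the box is on the curve.
(c) Together with the visible shape, these determine p as stated.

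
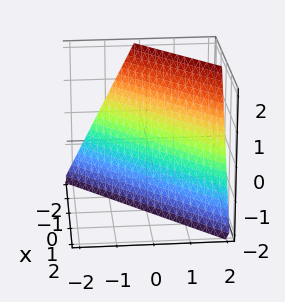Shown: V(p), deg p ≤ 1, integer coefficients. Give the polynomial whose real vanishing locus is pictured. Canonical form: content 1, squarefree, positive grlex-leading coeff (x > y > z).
2*x - 2*y + z + 2

First, the degree is 1 — the surface is flat (a plane).
Then, from the axis intercepts and sections: one x-axis crossing is at x = -1; it crosses the z-axis at the gridline z = -2; it meets the y-axis at y = 1 (among the integer gridlines).
Finally, solving for integer coefficients yields p as stated.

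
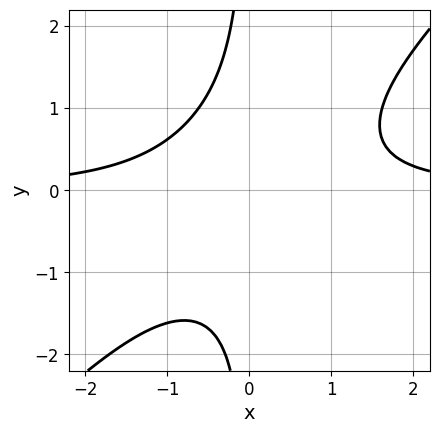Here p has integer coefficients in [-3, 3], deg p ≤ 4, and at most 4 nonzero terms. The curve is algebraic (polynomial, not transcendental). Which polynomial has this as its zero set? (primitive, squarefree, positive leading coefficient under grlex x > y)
x^2*y - x*y^2 - 1

(a) Degree: no degree-2 curve has this shape, so deg p = 3.
(b) From the visible intercepts: it misses every integer gridline on the x-axis; no y-intercept at any integer in the box.
(c) Assembling these constraints gives the stated polynomial.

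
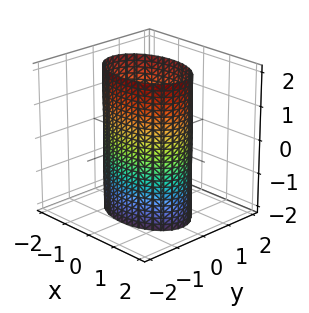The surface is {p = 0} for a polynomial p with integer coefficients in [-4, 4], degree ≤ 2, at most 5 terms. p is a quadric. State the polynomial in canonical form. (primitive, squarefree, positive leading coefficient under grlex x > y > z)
x^2 + 2*y^2 - 2

First, the degree is 2 — a cylinder; a quadric.
Next, symmetries: it's symmetric under y → −y, forcing even powers of y; the x ↦ −x reflection is a symmetry, so x appears only in even powers; it's symmetric under z → −z, forcing even powers of z.
Next, observable constraints: among the integer gridlines, it crosses the y-axis at y ∈ {-1, 1}; it misses every integer gridline on the z-axis.
Finally, the integer polynomial consistent with all of this is the stated p.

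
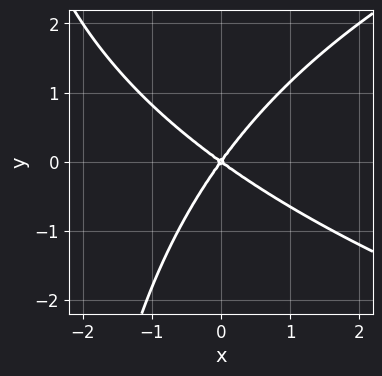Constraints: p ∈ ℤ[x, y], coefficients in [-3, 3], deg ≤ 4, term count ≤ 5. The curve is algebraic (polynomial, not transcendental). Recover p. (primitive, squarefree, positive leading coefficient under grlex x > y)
(a) Degree: no degree-2 curve has this shape, so deg p = 3.
(b) Reading off the gridlines: one y-axis crossing is at y = 0; it crosses the x-axis at the gridline x = 0.
(c) These observations pin down the coefficients.

x*y^2 - 3*x^2 - 2*x*y + 3*y^2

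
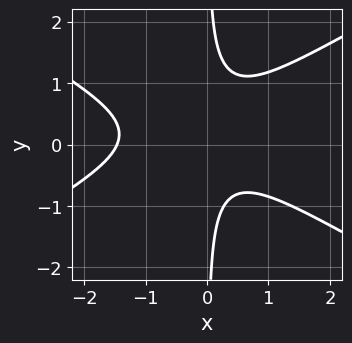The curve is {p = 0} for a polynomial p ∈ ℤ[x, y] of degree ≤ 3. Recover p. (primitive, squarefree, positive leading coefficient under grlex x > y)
1. deg p = 3.
2. From the visible intercepts: the curve avoids every integer y-axis point in the box.
3. Fitting integer coefficients to these (and the overall shape) gives p.

x^3 - 3*x*y^2 + x^2 + x*y + 1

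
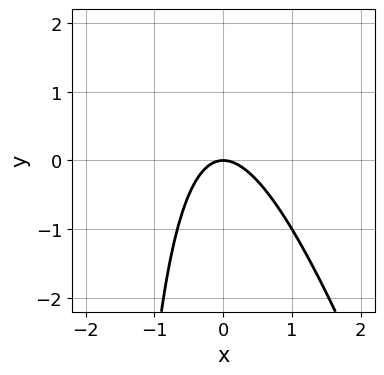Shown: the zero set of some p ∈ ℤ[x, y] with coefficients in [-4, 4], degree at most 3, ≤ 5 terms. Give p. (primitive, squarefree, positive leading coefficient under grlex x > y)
(a) The degree is 2 — no degree-1 curve has this shape.
(b) From the axis intercepts and sections: it crosses the y-axis at the gridline y = 0; it meets the x-axis at x = 0 (among the integer gridlines).
(c) Fitting integer coefficients to these (and the overall shape) gives p.

3*x^2 + x*y + 2*y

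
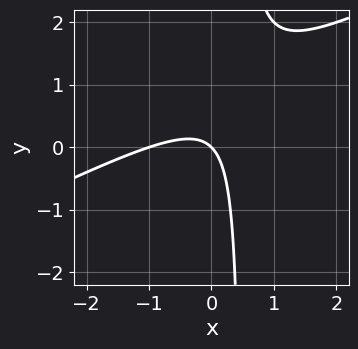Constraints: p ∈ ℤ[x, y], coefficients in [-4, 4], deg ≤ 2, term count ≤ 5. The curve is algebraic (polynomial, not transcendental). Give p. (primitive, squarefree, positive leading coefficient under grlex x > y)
x^2 - 2*x*y + x + y

(a) The degree is 2 — the shape is more complex than any degree-1 curve.
(b) Reading off the gridlines: one y-axis crossing is at y = 0; the x-axis gridline crossings are at x ∈ {-1, 0}.
(c) The integer polynomial consistent with all of this is the stated p.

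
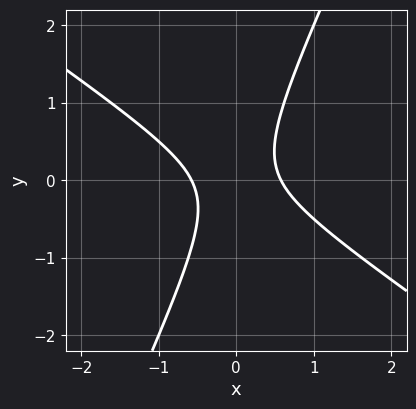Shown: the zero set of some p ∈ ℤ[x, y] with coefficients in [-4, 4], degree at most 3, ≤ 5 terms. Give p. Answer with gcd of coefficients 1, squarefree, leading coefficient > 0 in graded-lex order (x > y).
3*x^2 + 3*x*y - 2*y^2 - 1

(a) deg p = 2. A generic line meets the curve in up to 2 points.
(b) Reading off the gridlines: it misses every integer gridline on the y-axis.
(c) Fitting integer coefficients to these (and the overall shape) gives p.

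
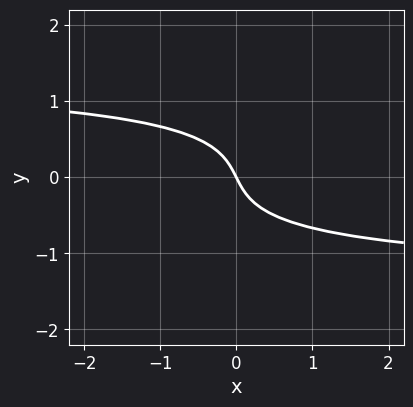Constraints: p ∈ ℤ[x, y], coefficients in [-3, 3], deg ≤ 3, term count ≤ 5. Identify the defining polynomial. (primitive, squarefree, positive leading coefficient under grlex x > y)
x*y^2 - 3*y^3 - 2*x - y

1. deg p = 3.
2. Reading off the gridlines: it crosses the y-axis at the gridline y = 0; it crosses the x-axis at the gridline x = 0.
3. Fitting integer coefficients to these (and the overall shape) gives p.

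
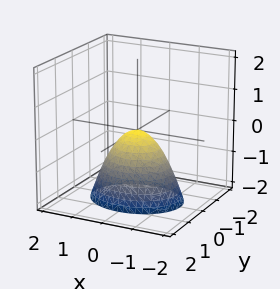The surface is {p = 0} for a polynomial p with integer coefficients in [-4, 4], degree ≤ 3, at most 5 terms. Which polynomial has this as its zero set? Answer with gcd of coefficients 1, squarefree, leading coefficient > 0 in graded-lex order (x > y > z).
(a) The degree is 2 — a single bowl opening along one axis; a quadric.
(b) Symmetries: the y ↦ −y reflection is a symmetry, so y appears only in even powers; the x ↦ −x reflection is a symmetry, so x appears only in even powers.
(c) Checking where it meets the axes: one y-axis crossing is at y = 0; it crosses the z-axis at the gridline z = 0; it crosses the x-axis at the gridline x = 0.
(d) These observations pin down the coefficients.

2*x^2 + 3*y^2 + 2*z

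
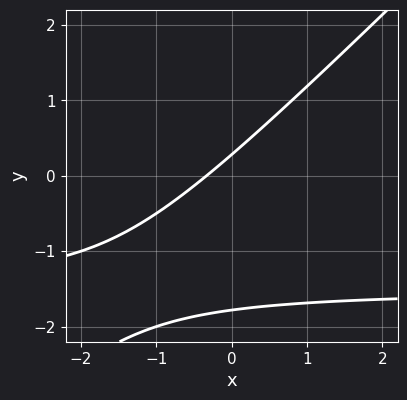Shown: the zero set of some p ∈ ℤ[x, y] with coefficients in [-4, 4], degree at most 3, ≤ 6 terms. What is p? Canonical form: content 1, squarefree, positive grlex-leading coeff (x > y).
2*x*y - 2*y^2 + 3*x - 3*y + 1

The degree is 2 — no degree-1 curve has this shape.
Putting this together gives p.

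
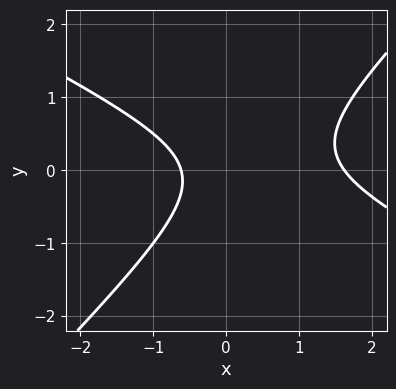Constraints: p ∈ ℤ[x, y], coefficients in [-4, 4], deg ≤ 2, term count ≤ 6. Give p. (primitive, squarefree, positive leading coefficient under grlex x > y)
x^2 + x*y - 2*y^2 - x - 1

First, degree: the shape is more complex than any degree-1 curve, so deg p = 2.
Next, checking where it meets the axes: the curve avoids every integer y-axis point in the box.
Finally, assembling these constraints gives the stated polynomial.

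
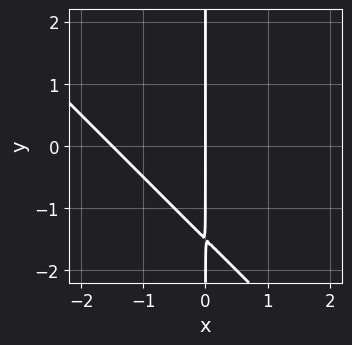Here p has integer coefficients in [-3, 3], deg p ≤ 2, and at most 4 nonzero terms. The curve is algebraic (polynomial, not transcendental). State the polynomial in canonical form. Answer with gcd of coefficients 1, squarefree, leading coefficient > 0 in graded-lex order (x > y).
2*x^2 + 2*x*y + 3*x

deg p = 2. The shape is more complex than any degree-1 curve.
Against the integer gridlines: the visible y-axis segment lies entirely on the curve; it meets the x-axis at x = 0 (among the integer gridlines).
Matching integer coefficients to the picture gives p.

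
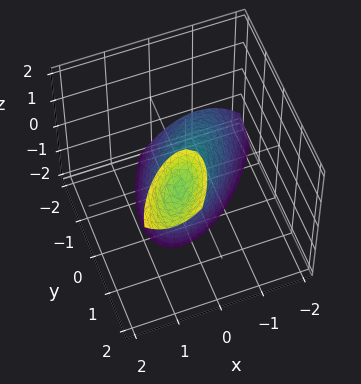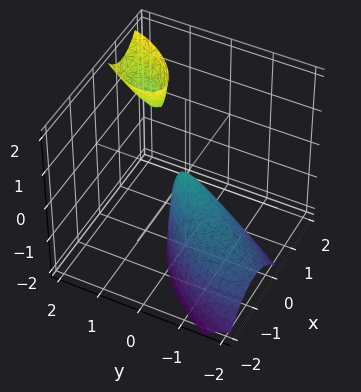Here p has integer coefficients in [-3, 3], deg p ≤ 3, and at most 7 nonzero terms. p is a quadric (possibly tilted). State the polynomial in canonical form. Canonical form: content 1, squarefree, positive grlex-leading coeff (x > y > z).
First, the picture has 2 separate pieces.
Next, degree: the shape is more complex than any degree-1 surface, so deg p = 2.
Then, from the visible intercepts: it meets the y-axis at y = 0 (among the integer gridlines); it crosses the x-axis at the gridline x = 0.
Finally, matching integer coefficients to the picture gives p.

3*x^2 - 3*x*y + 2*y^2 - 2*y*z + z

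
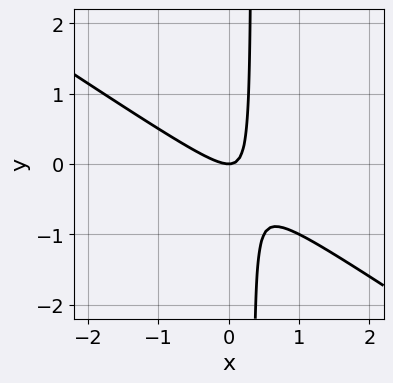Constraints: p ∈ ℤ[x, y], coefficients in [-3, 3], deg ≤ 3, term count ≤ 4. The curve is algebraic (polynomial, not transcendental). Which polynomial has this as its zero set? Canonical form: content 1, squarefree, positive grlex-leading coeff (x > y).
Degree: no degree-1 curve has this shape, so deg p = 2.
From the axis intercepts and sections: it meets the y-axis at y = 0 (among the integer gridlines); it crosses the x-axis at the gridline x = 0.
Matching integer coefficients to the picture gives p.

2*x^2 + 3*x*y - y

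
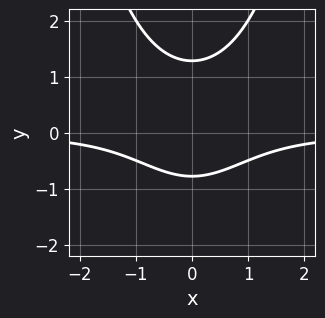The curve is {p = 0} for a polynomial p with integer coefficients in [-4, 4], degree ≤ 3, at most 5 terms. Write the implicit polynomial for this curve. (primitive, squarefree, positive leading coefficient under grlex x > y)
2*x^2*y - 2*y^2 + y + 2

(a) The degree is 3 — the shape is more complex than any degree-2 curve.
(b) Symmetries: it's symmetric under x → −x, forcing even powers of x.
(c) From the visible intercepts: the curve avoids every integer x-axis point in the box.
(d) Assembling these constraints gives the stated polynomial.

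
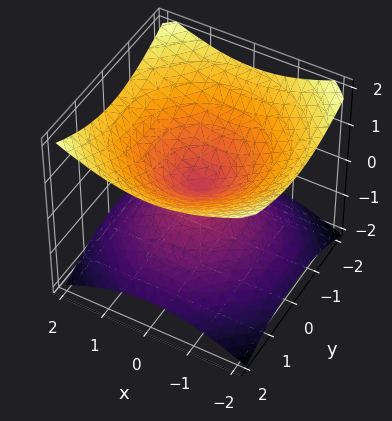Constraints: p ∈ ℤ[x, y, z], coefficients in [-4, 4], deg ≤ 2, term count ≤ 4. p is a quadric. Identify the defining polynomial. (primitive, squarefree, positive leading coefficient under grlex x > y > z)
(a) deg p = 2. A double cone through the origin; a quadric.
(b) Symmetries: it's symmetric under z → −z, forcing even powers of z; rotational symmetry about the z-axis ⇒ p depends on x, y only through x² + y².
(c) From the axis intercepts and sections: a circular section at z = -1 has radius between 1 and 2; it meets the z-axis at z = 0 (among the integer gridlines); it meets the x-axis at x = 0 (among the integer gridlines).
(d) Assembling these constraints gives the stated polynomial.

x^2 + y^2 - 2*z^2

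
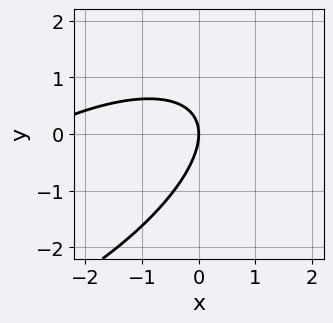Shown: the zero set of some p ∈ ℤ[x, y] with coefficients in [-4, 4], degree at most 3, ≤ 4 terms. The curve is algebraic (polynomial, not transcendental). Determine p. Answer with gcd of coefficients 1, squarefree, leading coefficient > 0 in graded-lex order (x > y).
x^2 - 2*x*y + 2*y^2 + 3*x

deg p = 2.
Checking where it meets the axes: one y-axis crossing is at y = 0; it meets the x-axis at x = 0 (among the integer gridlines).
Putting this together gives p.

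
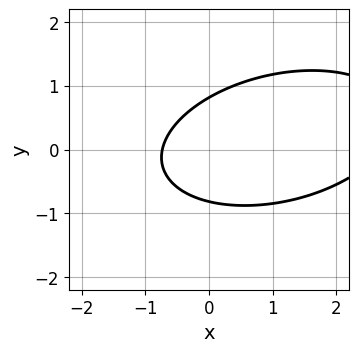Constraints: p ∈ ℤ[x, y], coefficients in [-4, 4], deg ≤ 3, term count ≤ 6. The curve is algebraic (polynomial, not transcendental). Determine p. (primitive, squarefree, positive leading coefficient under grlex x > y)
x^2 - x*y + 3*y^2 - 2*x - 2

(a) The degree is 2 — a generic line meets the curve in up to 2 points.
(b) Matching integer coefficients to the picture gives p.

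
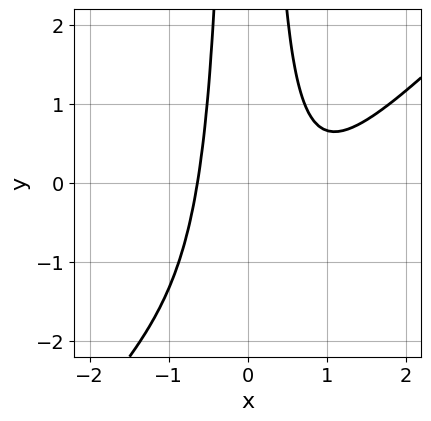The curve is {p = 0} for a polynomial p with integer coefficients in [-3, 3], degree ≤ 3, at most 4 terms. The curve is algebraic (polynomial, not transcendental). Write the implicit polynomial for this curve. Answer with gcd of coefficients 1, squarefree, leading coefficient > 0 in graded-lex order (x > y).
3*x^3 - 3*x^2*y - 3*x^2 + 2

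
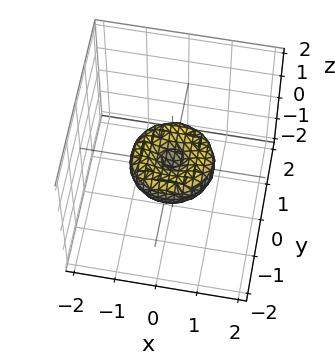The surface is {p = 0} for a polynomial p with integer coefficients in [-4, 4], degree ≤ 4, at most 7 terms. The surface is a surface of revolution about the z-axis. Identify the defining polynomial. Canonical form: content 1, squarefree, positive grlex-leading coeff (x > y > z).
2*x^4 + 4*x^2*y^2 + 2*y^4 - 2*x^2 - 2*y^2 + 3*z^2

Degree: a generic line meets the surface in up to 4 points, so deg p = 4.
Symmetries: rotational symmetry about the z-axis ⇒ p depends on x, y only through x² + y².
Reading off the gridlines: the y-axis gridline crossings are at y ∈ {-1, 0, 1}; a circular section at z = 0 has radius exactly 1.
The integer polynomial consistent with all of this is the stated p. Check: (1, 0, 0) on the x-axis lies on the surface, and p(1, 0, 0) = 0. ✓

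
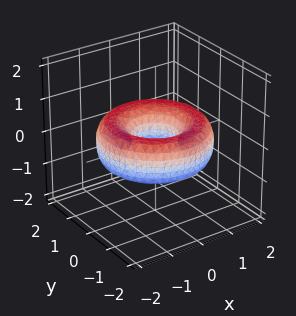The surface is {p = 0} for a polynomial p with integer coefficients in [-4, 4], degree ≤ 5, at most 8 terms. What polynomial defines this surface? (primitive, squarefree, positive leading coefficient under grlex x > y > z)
x^4 + 2*x^2*y^2 + y^4 - 3*x^2 - 3*y^2 + 3*z^2 + 1

First, the degree is 4 — the shape is more complex than any degree-3 surface.
Next, symmetries: rotational symmetry about the z-axis ⇒ p depends on x, y only through x² + y².
Then, against the integer gridlines: a circular section at z = 0 has radius between 0 and 1; it misses every integer gridline on the z-axis.
Finally, these observations pin down the coefficients.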